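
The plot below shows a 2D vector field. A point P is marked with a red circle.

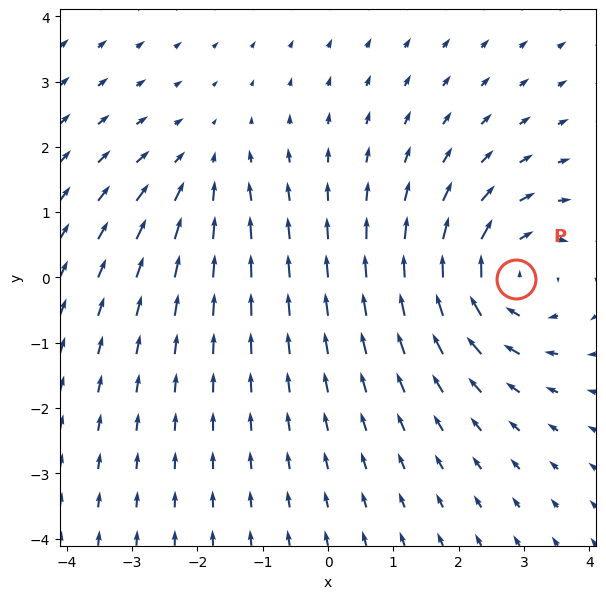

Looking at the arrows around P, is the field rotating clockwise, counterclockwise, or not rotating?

clockwise

Near P at (2.9, -0.0) the arrows circulate clockwise. The curl (z-component) there is about -5; negative curl means clockwise rotation.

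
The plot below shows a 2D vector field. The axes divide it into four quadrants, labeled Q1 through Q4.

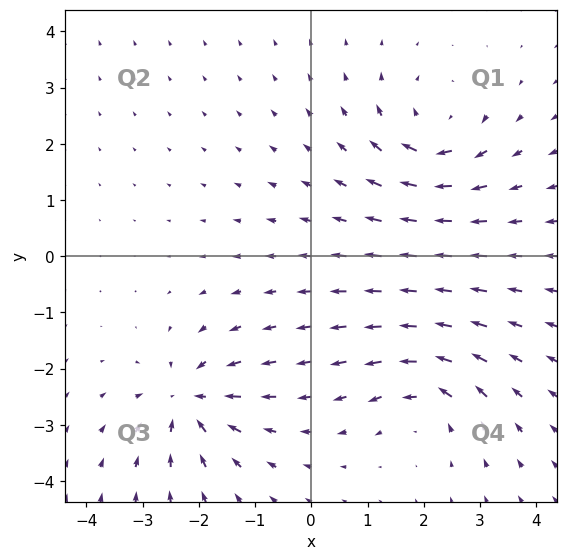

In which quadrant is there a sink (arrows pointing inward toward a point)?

The sink sits at approximately (-2.2, -2.6), which lies in quadrant Q3. The divergence there is about -7, negative as expected for a sink.

Q3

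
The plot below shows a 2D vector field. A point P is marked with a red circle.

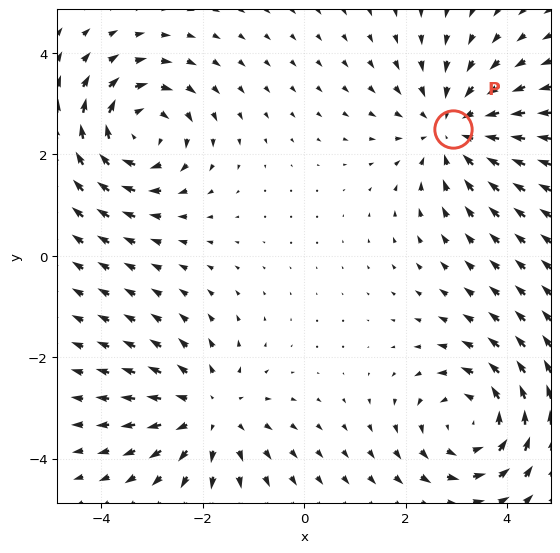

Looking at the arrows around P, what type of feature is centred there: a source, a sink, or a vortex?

sink

At P (2.9, 2.5) the arrows converge inward. Divergence about -4, curl ≈0 — negative divergence with near-zero curl is a sink.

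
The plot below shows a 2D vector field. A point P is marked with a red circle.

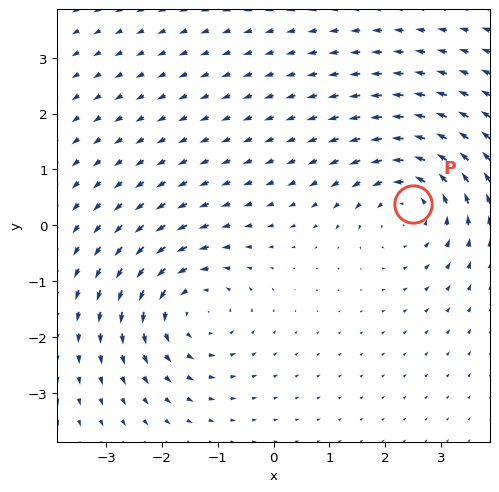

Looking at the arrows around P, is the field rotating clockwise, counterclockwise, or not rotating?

Near P at (2.5, 0.4) the arrows circulate counterclockwise. The curl (z-component) there is about +4; positive curl means counterclockwise rotation.

counterclockwise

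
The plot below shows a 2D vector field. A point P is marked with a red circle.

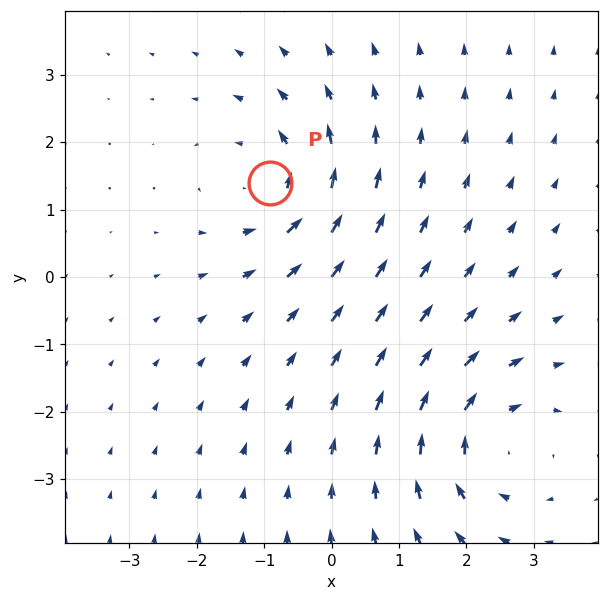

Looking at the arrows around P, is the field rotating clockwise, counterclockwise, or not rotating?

Near P at (-0.9, 1.4) the arrows circulate counterclockwise. The curl (z-component) there is about +5; positive curl means counterclockwise rotation.

counterclockwise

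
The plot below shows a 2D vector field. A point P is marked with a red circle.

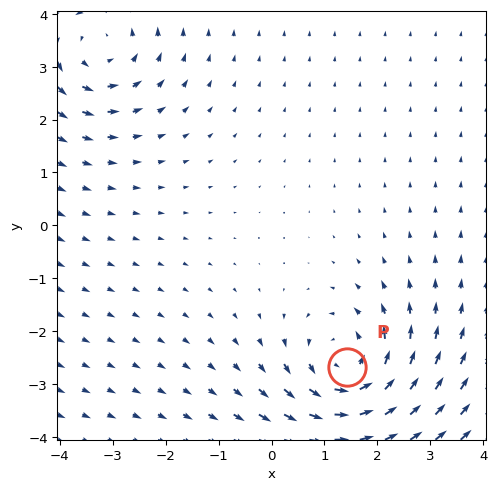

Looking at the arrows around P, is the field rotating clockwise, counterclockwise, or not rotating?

counterclockwise

Near P at (1.4, -2.7) the arrows circulate counterclockwise. The curl (z-component) there is about +5; positive curl means counterclockwise rotation.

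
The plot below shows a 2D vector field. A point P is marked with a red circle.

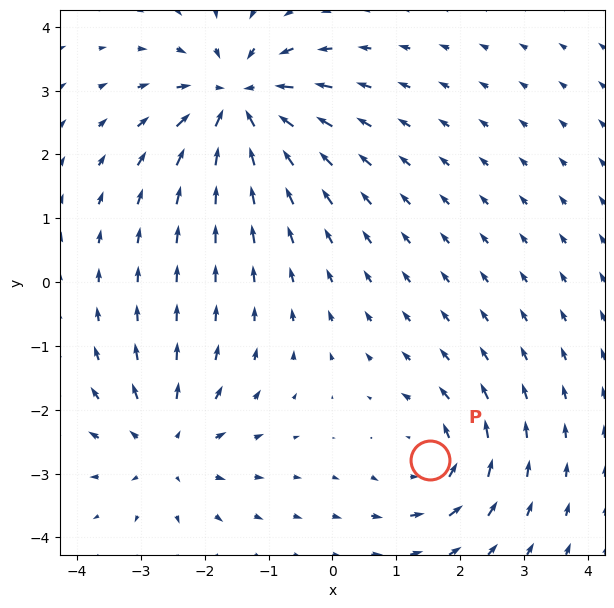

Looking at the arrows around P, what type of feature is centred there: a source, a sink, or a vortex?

vortex

At P (1.5, -2.8) the arrows circulate counterclockwise. Divergence ≈0, curl about +4 — near-zero divergence with nonzero curl is a vortex.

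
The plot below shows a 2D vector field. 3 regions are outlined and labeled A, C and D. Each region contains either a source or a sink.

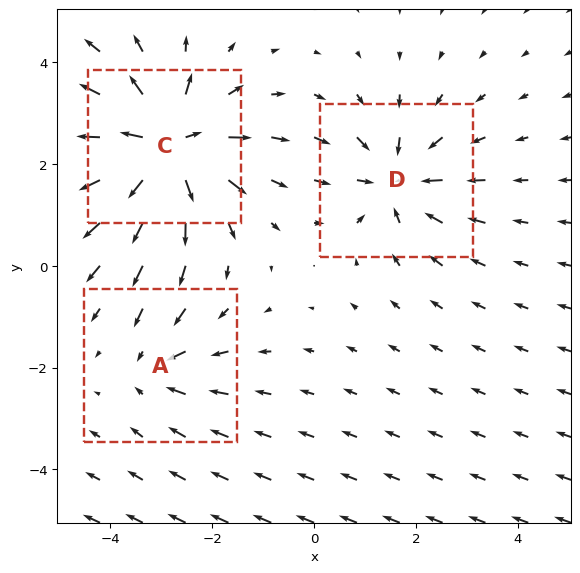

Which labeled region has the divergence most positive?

C

Divergence at each region's feature centre — A: about -2, C: about +6, D: about -4. Region C is most positive.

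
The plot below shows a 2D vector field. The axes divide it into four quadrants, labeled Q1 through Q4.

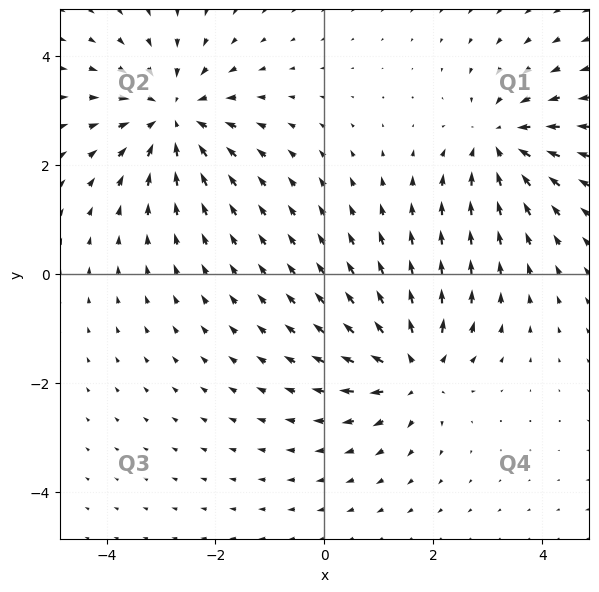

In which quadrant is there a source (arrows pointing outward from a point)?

The source sits at approximately (1.6, -1.8), which lies in quadrant Q4. The divergence there is about +4, positive as expected for a source.

Q4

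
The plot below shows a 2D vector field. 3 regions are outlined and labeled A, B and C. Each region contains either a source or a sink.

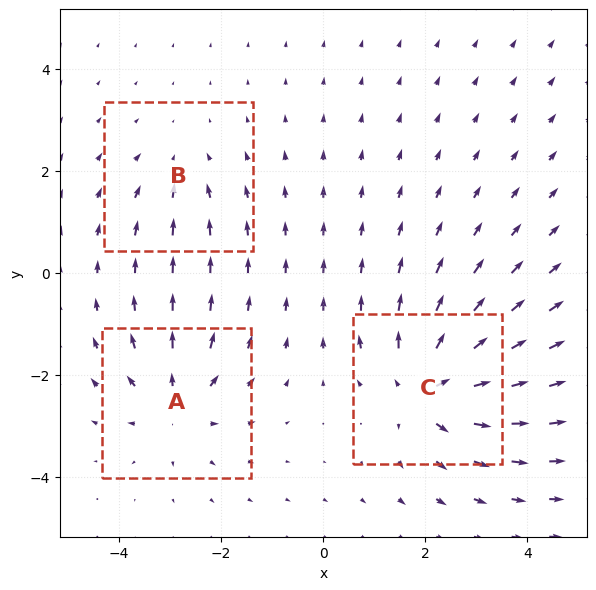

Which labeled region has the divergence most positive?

Divergence at each region's feature centre — A: about +4, B: about -2, C: about +5. Region C is most positive.

C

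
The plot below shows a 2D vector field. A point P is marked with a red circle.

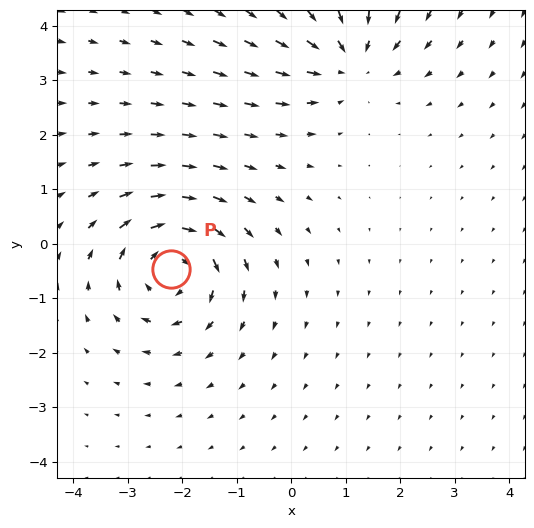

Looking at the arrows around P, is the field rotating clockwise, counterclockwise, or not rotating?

Near P at (-2.2, -0.5) the arrows circulate clockwise. The curl (z-component) there is about -5; negative curl means clockwise rotation.

clockwise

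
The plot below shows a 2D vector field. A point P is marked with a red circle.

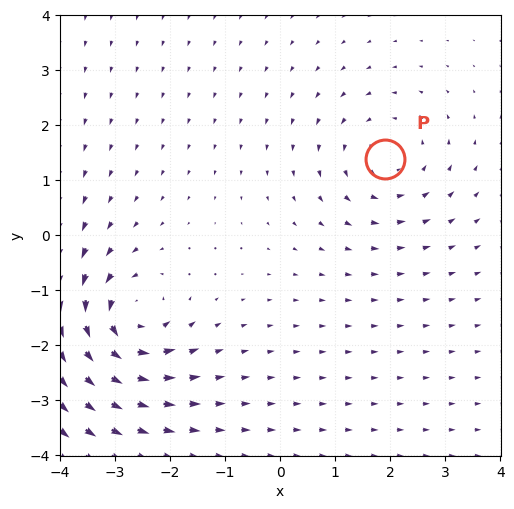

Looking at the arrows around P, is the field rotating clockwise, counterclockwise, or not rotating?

Near P at (1.9, 1.4) the arrows circulate counterclockwise. The curl (z-component) there is about +3; positive curl means counterclockwise rotation.

counterclockwise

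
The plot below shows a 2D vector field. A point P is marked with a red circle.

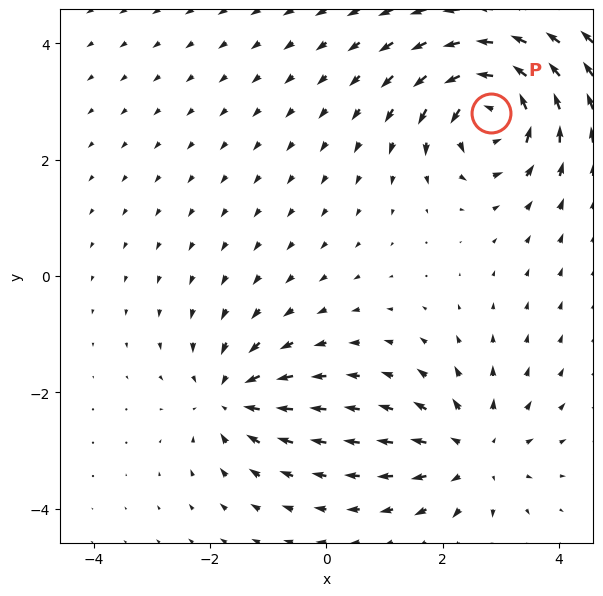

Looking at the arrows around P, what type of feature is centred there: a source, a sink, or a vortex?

vortex

At P (2.8, 2.8) the arrows circulate counterclockwise. Divergence ≈0, curl about +6 — near-zero divergence with nonzero curl is a vortex.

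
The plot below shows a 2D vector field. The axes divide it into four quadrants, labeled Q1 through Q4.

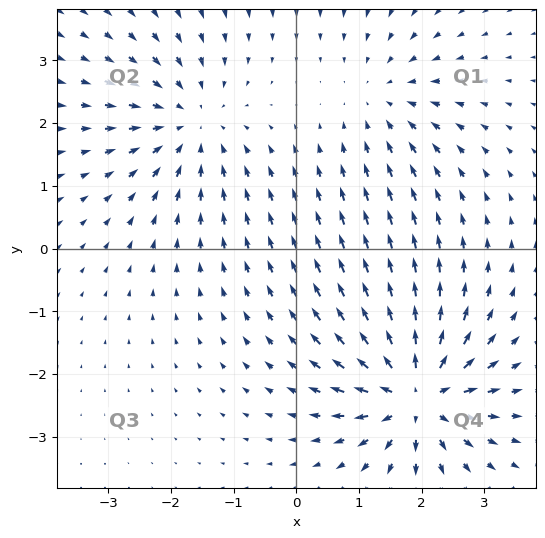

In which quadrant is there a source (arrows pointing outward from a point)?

Q4

The source sits at approximately (1.9, -2.3), which lies in quadrant Q4. The divergence there is about +7, positive as expected for a source.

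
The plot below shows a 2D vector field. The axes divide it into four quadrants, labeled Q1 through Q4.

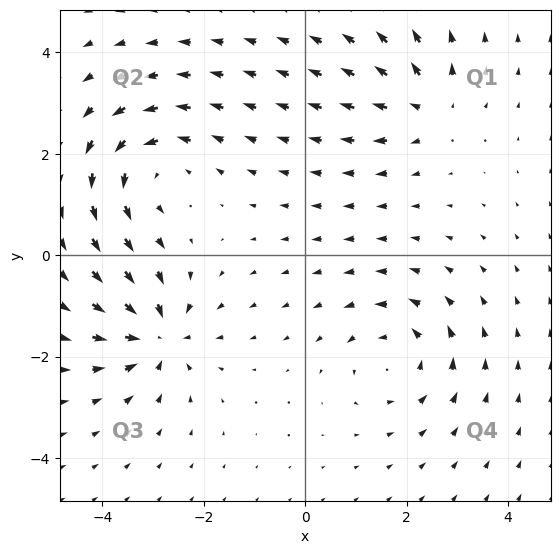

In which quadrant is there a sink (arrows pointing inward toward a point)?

Q3

The sink sits at approximately (-2.9, -1.6), which lies in quadrant Q3. The divergence there is about -4, negative as expected for a sink.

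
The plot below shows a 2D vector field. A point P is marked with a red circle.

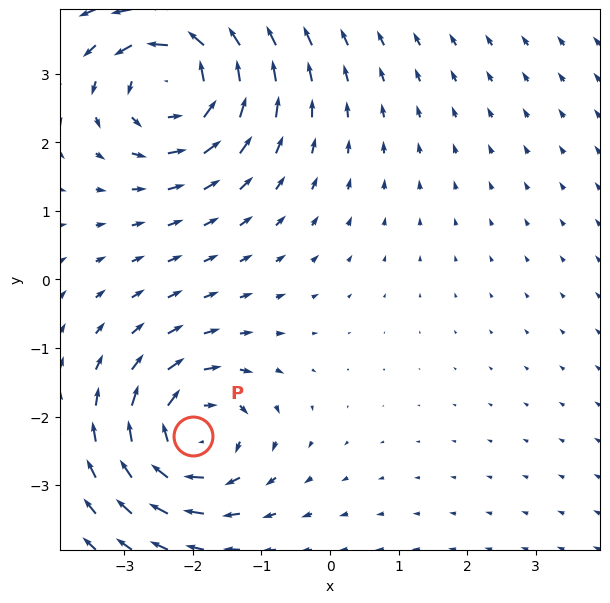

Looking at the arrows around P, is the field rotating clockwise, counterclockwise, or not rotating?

clockwise

Near P at (-2.0, -2.3) the arrows circulate clockwise. The curl (z-component) there is about -5; negative curl means clockwise rotation.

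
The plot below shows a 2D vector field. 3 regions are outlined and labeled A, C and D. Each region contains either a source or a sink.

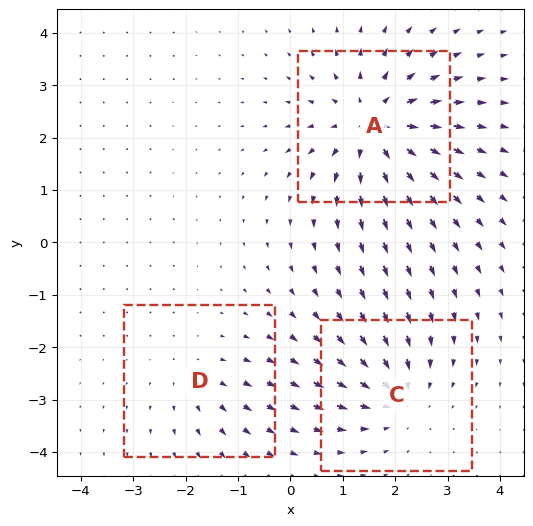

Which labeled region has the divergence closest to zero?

D

Divergence at each region's feature centre — A: about +5, C: about -3, D: about +2. Region D is closest to zero.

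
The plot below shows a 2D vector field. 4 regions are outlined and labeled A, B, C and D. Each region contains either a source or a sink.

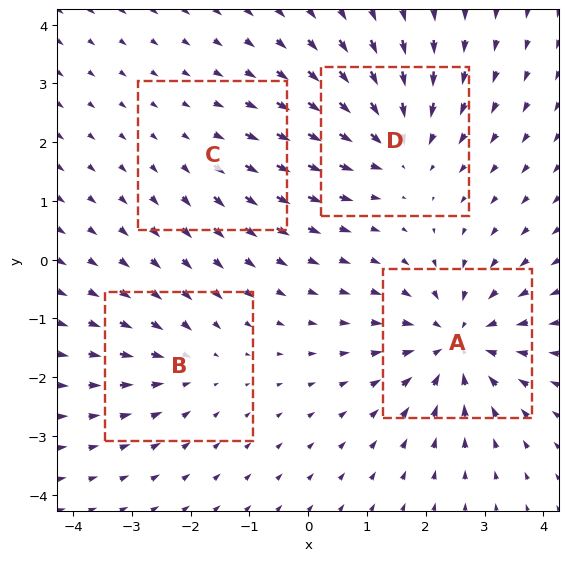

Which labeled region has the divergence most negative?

A

Divergence at each region's feature centre — A: about -6, B: about -3, C: about +2, D: about -5. Region A is most negative.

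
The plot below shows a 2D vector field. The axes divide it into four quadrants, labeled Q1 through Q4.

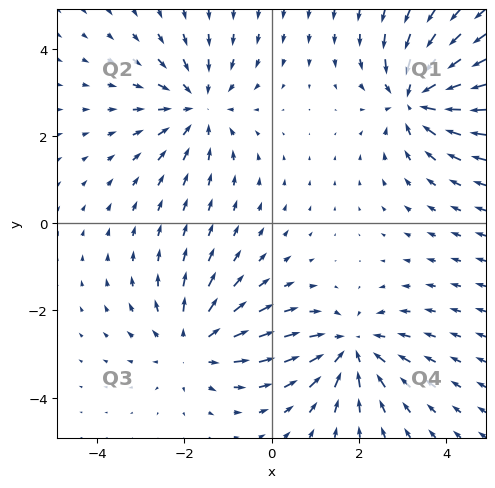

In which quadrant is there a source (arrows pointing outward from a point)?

Q3

The source sits at approximately (-1.8, -2.8), which lies in quadrant Q3. The divergence there is about +3, positive as expected for a source.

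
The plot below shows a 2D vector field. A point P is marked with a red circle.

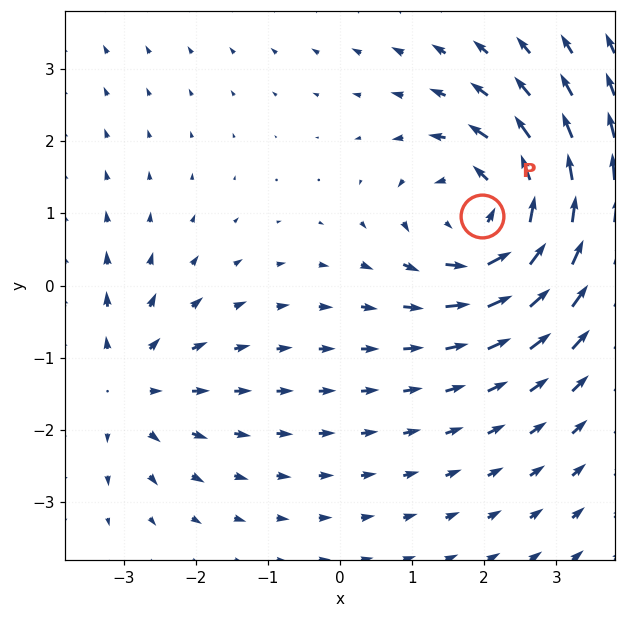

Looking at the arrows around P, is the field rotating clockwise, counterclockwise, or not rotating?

Near P at (2.0, 1.0) the arrows circulate counterclockwise. The curl (z-component) there is about +5; positive curl means counterclockwise rotation.

counterclockwise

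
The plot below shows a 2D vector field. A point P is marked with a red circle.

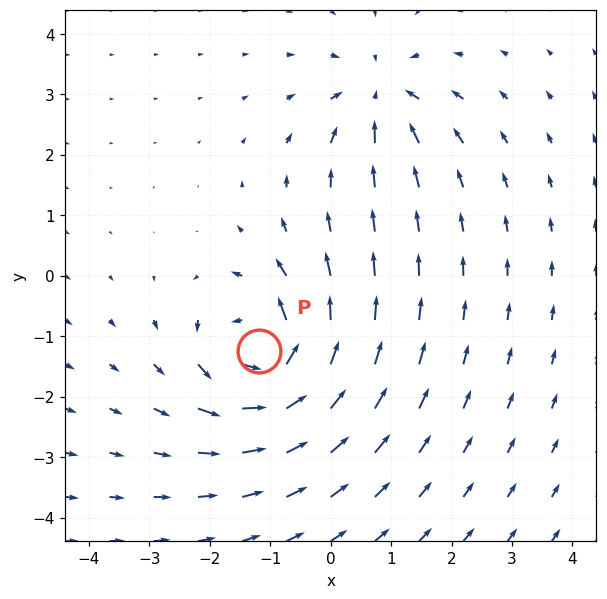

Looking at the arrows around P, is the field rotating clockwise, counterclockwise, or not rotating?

counterclockwise

Near P at (-1.2, -1.2) the arrows circulate counterclockwise. The curl (z-component) there is about +7; positive curl means counterclockwise rotation.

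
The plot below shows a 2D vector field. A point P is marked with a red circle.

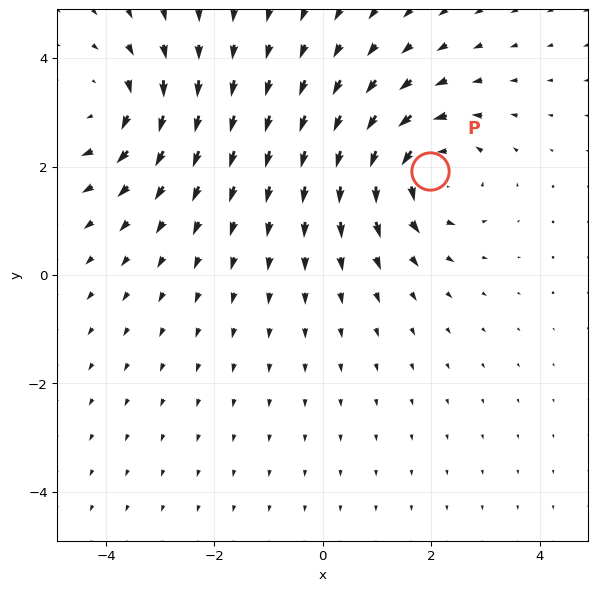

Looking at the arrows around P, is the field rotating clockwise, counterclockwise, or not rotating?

Near P at (2.0, 1.9) the arrows circulate counterclockwise. The curl (z-component) there is about +5; positive curl means counterclockwise rotation.

counterclockwise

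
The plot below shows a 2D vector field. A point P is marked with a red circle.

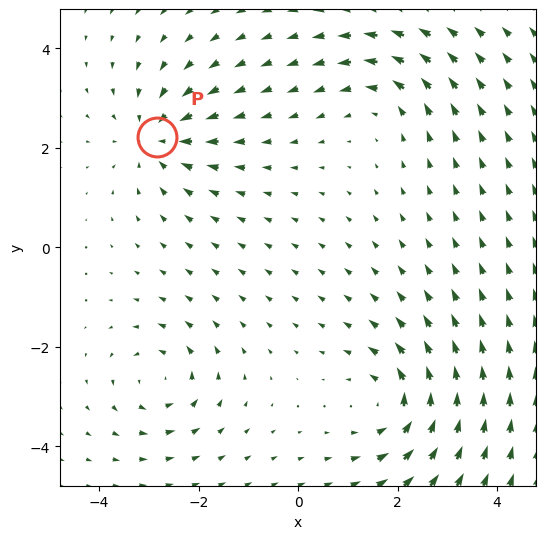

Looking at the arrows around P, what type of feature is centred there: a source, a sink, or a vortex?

sink

At P (-2.8, 2.2) the arrows converge inward. Divergence about -5, curl ≈0 — negative divergence with near-zero curl is a sink.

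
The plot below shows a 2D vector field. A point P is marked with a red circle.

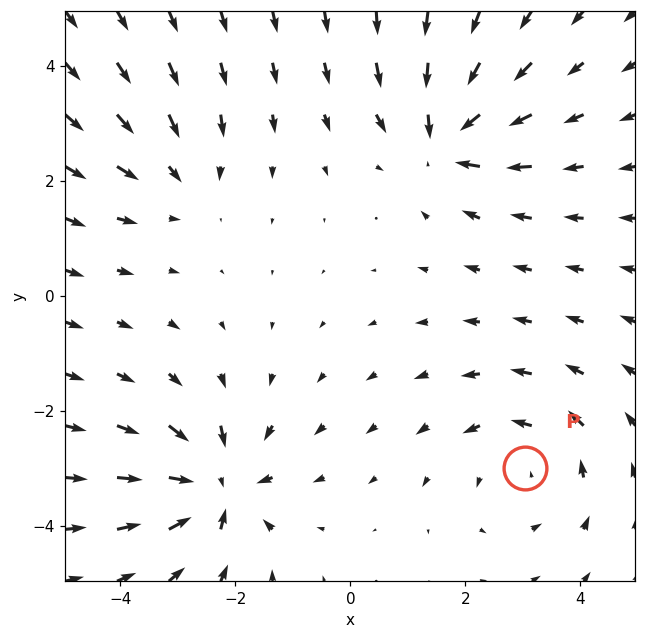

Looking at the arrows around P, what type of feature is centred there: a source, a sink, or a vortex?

vortex

At P (3.0, -3.0) the arrows circulate counterclockwise. Divergence ≈0, curl about +4 — near-zero divergence with nonzero curl is a vortex.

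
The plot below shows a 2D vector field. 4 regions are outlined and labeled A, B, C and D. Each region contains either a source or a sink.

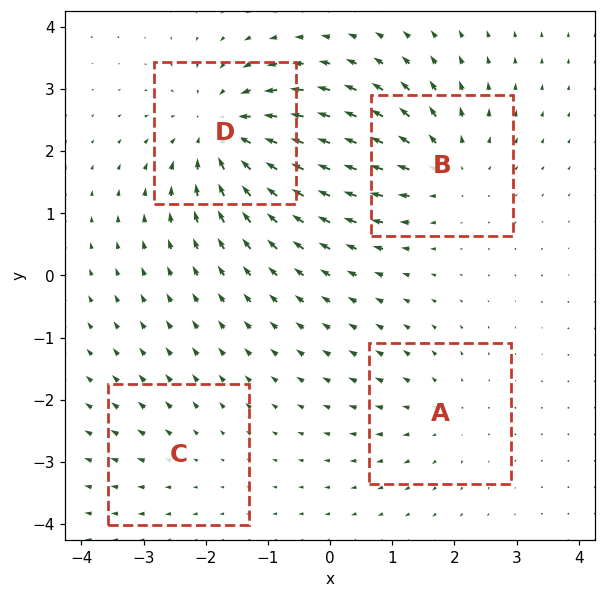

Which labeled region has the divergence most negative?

Divergence at each region's feature centre — A: about +3, B: about +5, C: about +2, D: about -7. Region D is most negative.

D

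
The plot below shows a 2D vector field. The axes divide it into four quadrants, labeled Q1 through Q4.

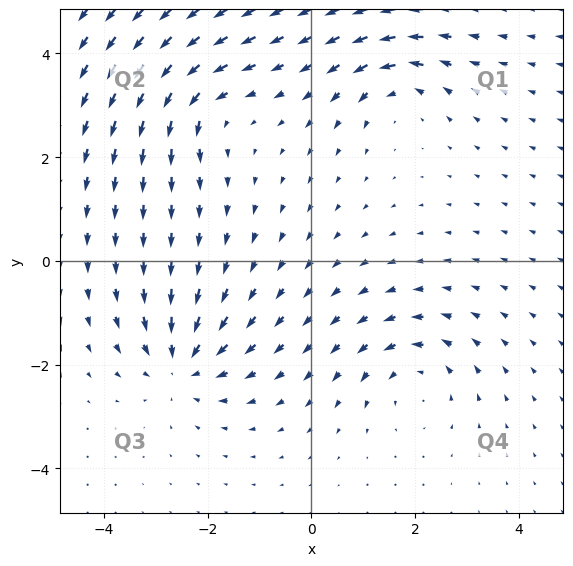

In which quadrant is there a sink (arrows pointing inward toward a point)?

The sink sits at approximately (-2.5, -2.0), which lies in quadrant Q3. The divergence there is about -4, negative as expected for a sink.

Q3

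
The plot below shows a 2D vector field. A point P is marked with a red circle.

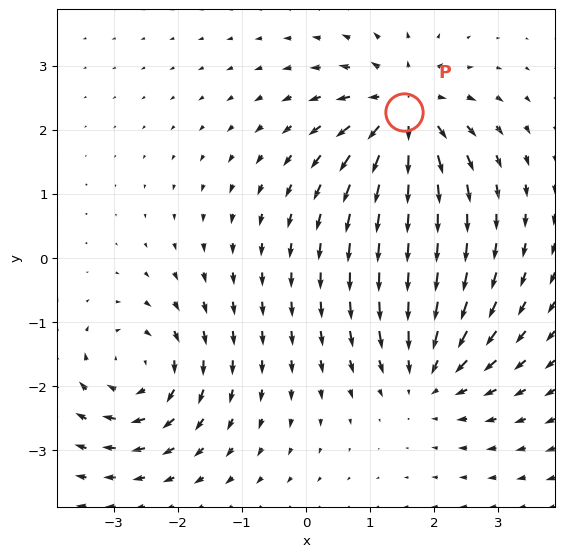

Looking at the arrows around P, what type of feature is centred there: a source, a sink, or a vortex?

source

At P (1.5, 2.3) the arrows spread outward. Divergence about +4, curl ≈0 — positive divergence with near-zero curl is a source.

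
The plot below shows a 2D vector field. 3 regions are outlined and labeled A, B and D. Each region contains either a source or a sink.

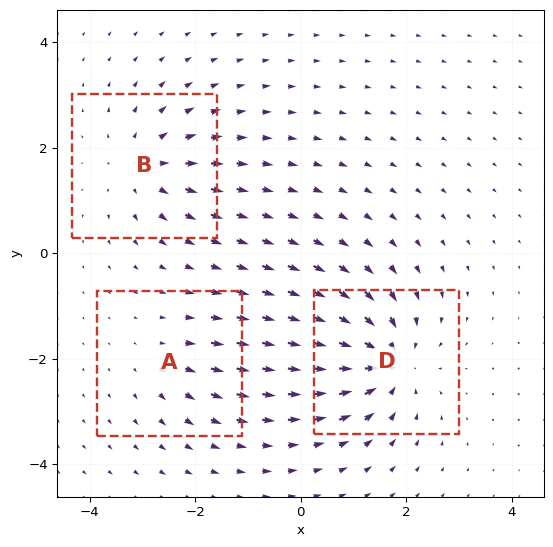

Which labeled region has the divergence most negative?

Divergence at each region's feature centre — A: about +2, B: about +4, D: about -5. Region D is most negative.

D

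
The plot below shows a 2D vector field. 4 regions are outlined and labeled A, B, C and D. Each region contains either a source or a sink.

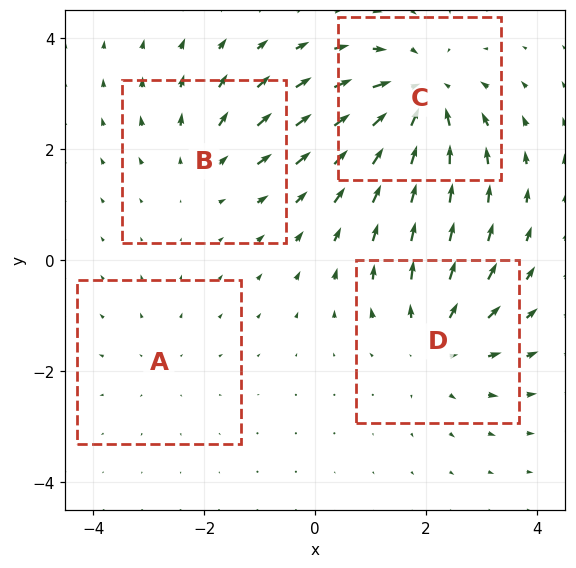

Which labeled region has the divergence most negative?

C

Divergence at each region's feature centre — A: about +2, B: about +3, C: about -6, D: about +4. Region C is most negative.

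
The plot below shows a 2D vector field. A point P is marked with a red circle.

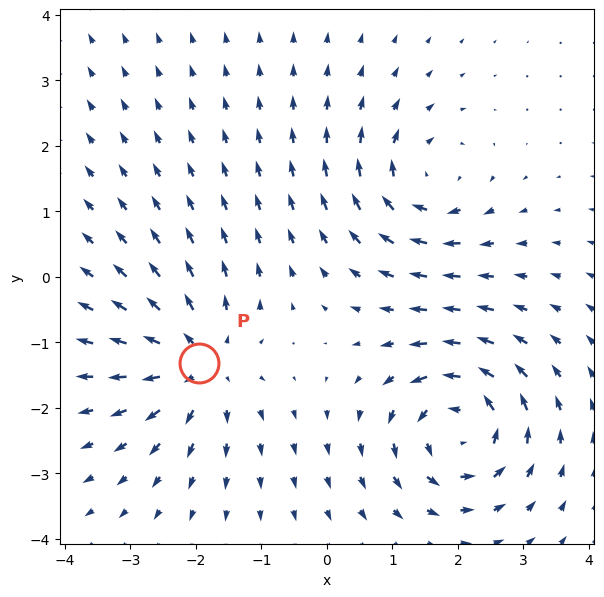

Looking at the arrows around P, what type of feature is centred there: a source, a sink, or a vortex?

source

At P (-1.9, -1.3) the arrows spread outward. Divergence about +5, curl ≈0 — positive divergence with near-zero curl is a source.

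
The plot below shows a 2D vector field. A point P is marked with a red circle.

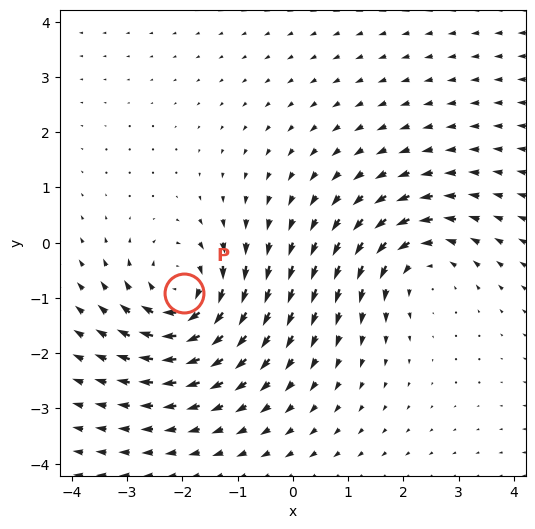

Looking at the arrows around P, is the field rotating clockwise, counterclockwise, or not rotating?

Near P at (-2.0, -0.9) the arrows circulate clockwise. The curl (z-component) there is about -5; negative curl means clockwise rotation.

clockwise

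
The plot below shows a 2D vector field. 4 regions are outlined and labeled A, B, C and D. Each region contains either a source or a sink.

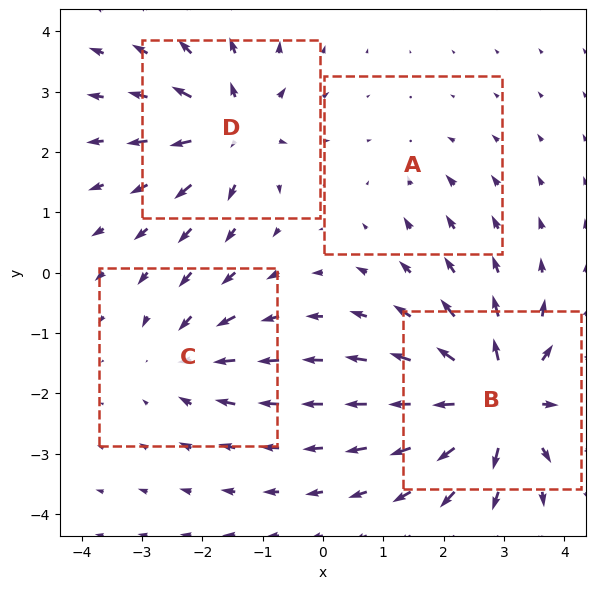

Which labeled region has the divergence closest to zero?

A

Divergence at each region's feature centre — A: about -2, B: about +9, C: about -4, D: about +7. Region A is closest to zero.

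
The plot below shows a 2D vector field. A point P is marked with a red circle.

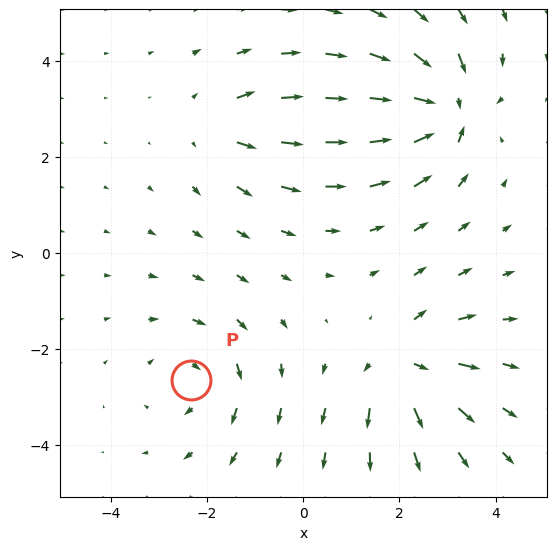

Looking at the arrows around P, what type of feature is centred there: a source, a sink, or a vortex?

At P (-2.3, -2.6) the arrows circulate clockwise. Divergence ≈0, curl about -3 — near-zero divergence with nonzero curl is a vortex.

vortex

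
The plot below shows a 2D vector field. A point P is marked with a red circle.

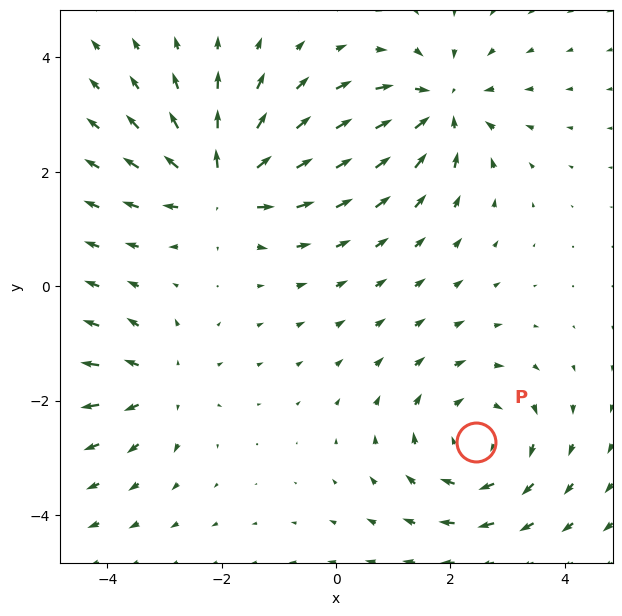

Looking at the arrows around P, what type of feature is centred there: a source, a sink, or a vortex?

vortex

At P (2.4, -2.7) the arrows circulate clockwise. Divergence ≈0, curl about -4 — near-zero divergence with nonzero curl is a vortex.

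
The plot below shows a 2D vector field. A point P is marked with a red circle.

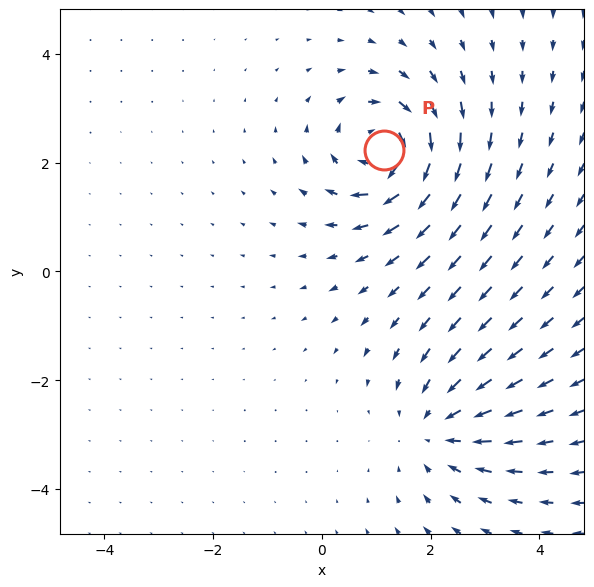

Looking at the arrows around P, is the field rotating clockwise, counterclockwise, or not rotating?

Near P at (1.1, 2.2) the arrows circulate clockwise. The curl (z-component) there is about -4; negative curl means clockwise rotation.

clockwise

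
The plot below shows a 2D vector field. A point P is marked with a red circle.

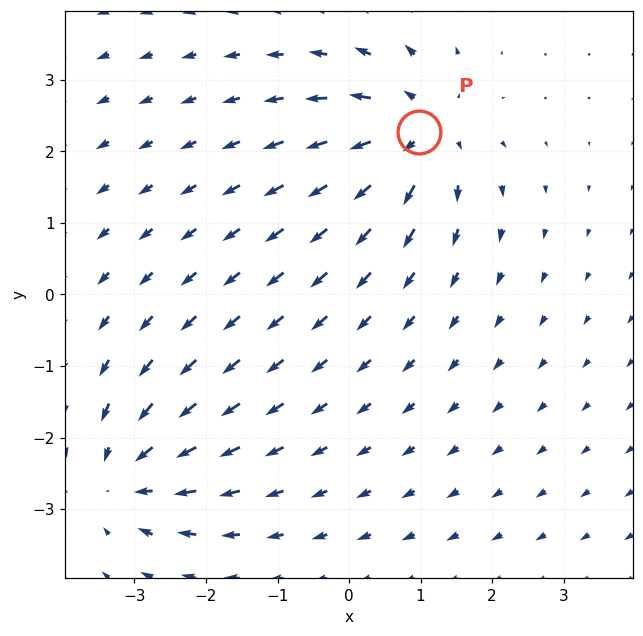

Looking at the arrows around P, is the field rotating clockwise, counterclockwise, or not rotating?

Near P at (1.0, 2.3) the arrows show no circulation. The curl there is ≈0.

not rotating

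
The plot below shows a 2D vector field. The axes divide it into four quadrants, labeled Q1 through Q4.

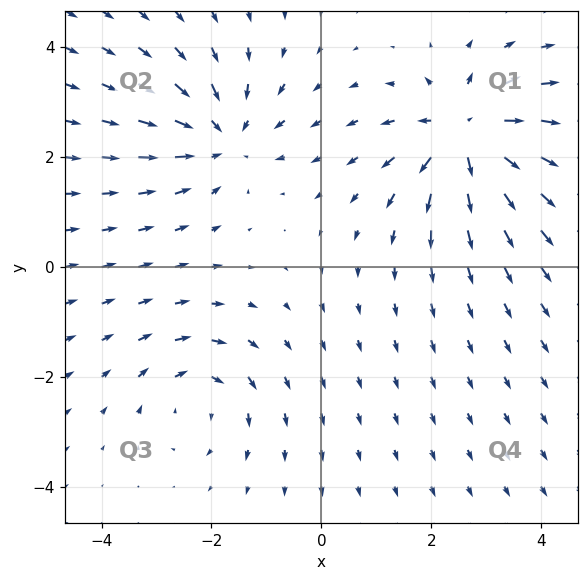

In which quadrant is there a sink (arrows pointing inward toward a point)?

Q2

The sink sits at approximately (-1.8, 2.4), which lies in quadrant Q2. The divergence there is about -4, negative as expected for a sink.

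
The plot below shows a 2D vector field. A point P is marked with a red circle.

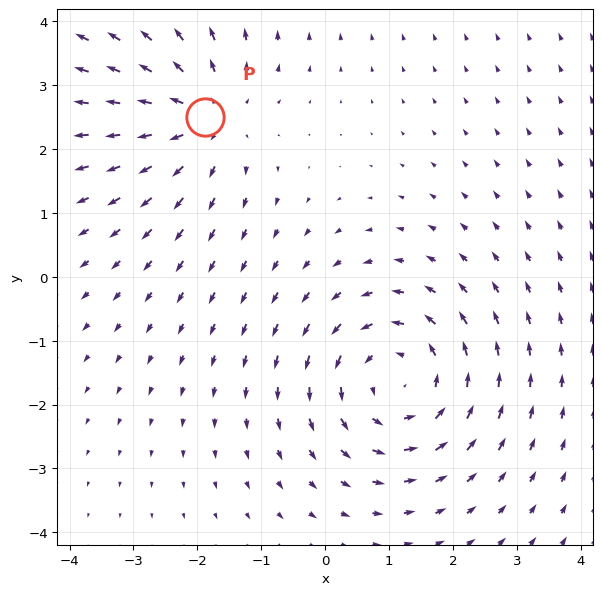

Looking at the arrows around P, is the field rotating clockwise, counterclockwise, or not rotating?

not rotating

Near P at (-1.9, 2.5) the arrows show no circulation. The curl there is ≈0.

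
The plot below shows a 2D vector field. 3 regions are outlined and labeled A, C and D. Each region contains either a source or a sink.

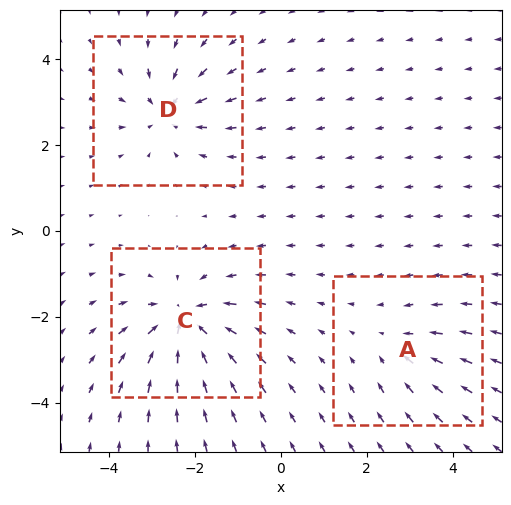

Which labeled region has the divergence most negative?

C

Divergence at each region's feature centre — A: about -2, C: about -5, D: about -4. Region C is most negative.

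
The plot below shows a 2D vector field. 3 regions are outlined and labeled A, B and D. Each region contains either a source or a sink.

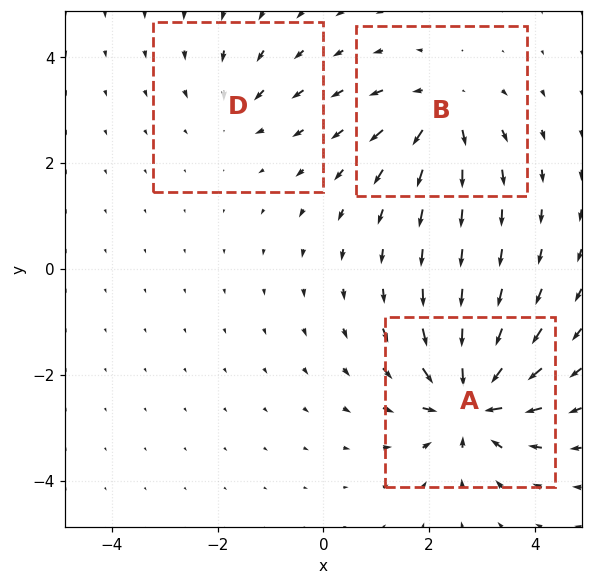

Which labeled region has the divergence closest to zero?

D

Divergence at each region's feature centre — A: about -6, B: about +4, D: about -2. Region D is closest to zero.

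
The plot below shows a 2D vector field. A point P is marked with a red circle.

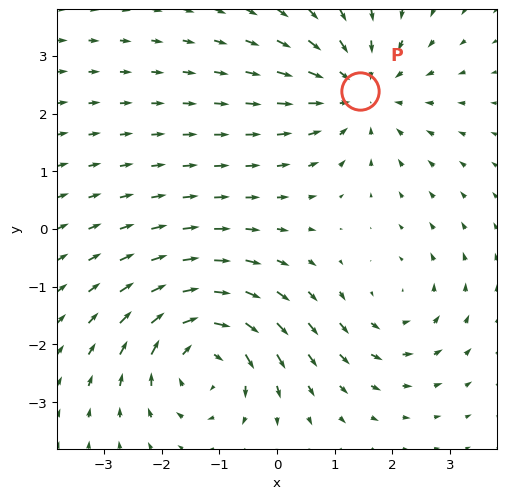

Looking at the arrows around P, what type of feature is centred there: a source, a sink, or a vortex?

At P (1.4, 2.4) the arrows converge inward. Divergence about -4, curl ≈0 — negative divergence with near-zero curl is a sink.

sink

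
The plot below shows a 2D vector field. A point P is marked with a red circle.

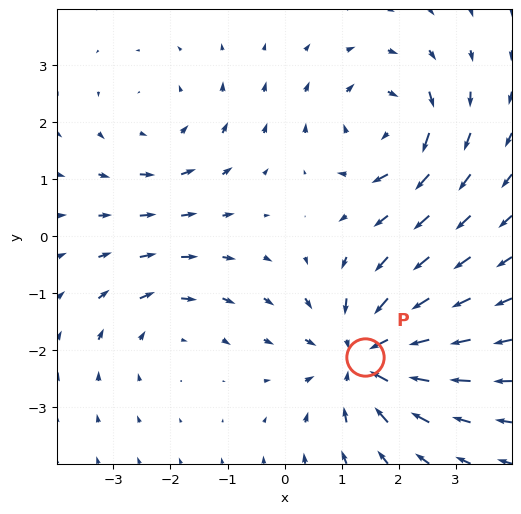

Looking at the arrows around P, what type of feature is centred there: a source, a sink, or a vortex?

At P (1.4, -2.1) the arrows converge inward. Divergence about -5, curl ≈0 — negative divergence with near-zero curl is a sink.

sink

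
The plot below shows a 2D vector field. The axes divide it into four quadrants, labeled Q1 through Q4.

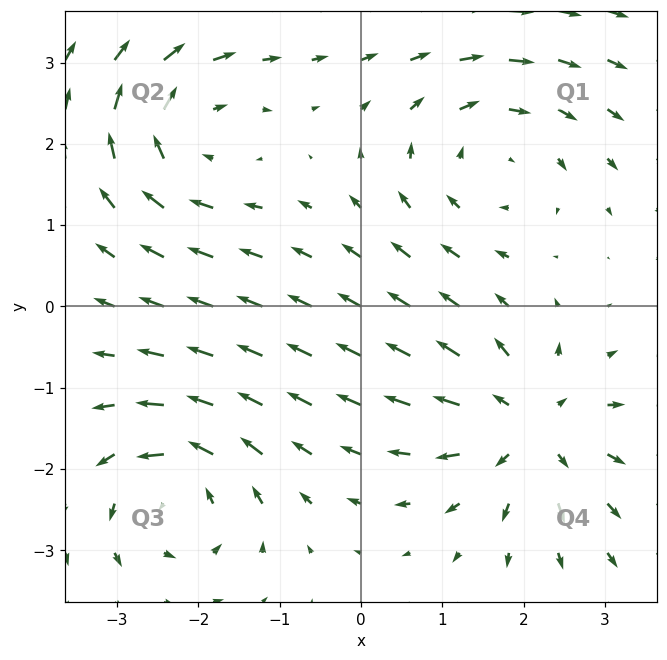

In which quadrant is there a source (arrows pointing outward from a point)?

Q4

The source sits at approximately (2.1, -1.5), which lies in quadrant Q4. The divergence there is about +4, positive as expected for a source.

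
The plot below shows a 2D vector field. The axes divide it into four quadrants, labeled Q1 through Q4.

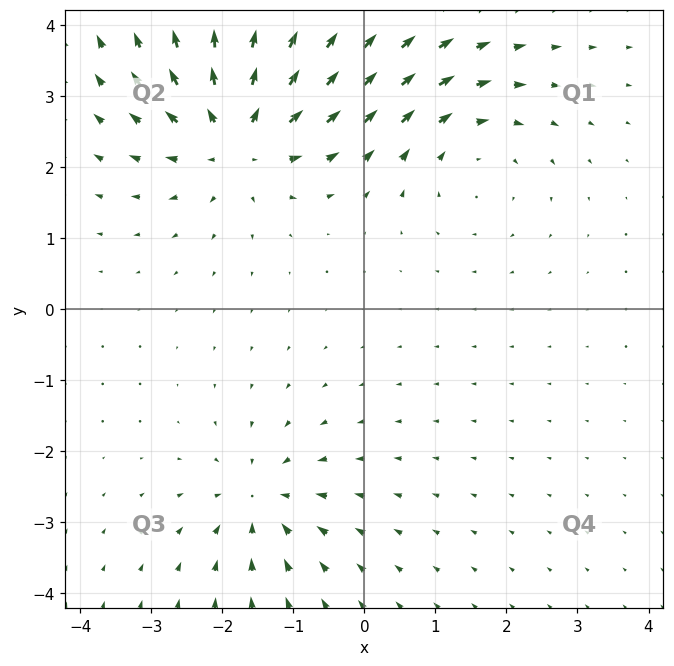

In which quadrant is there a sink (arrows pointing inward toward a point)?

Q3

The sink sits at approximately (-1.5, -2.7), which lies in quadrant Q3. The divergence there is about -4, negative as expected for a sink.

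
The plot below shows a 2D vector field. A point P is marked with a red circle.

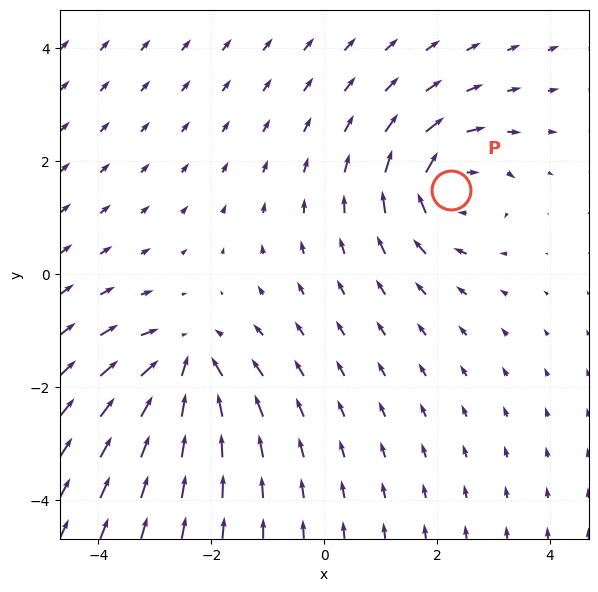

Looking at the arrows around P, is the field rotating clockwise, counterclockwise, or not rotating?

Near P at (2.2, 1.5) the arrows circulate clockwise. The curl (z-component) there is about -4; negative curl means clockwise rotation.

clockwise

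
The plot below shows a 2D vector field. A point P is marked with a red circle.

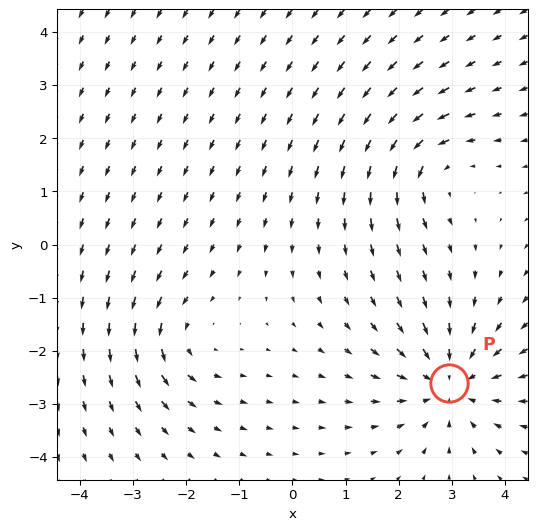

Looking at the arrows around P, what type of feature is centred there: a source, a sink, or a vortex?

At P (3.0, -2.6) the arrows converge inward. Divergence about -4, curl ≈0 — negative divergence with near-zero curl is a sink.

sink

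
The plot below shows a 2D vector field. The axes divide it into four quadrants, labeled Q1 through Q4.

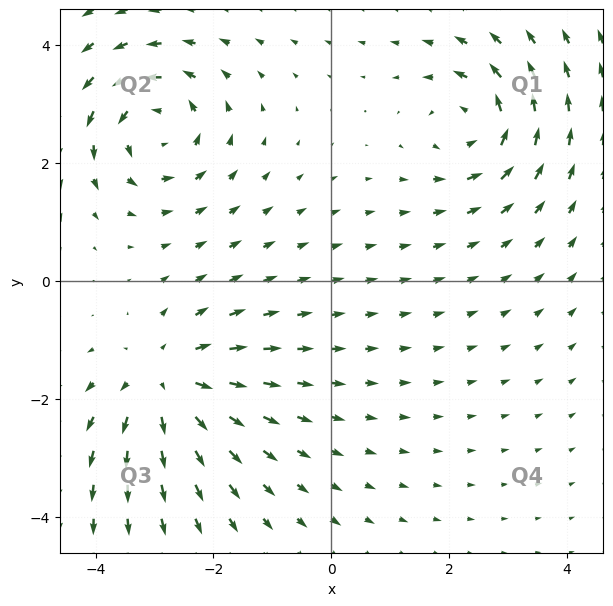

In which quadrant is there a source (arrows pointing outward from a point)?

The source sits at approximately (-2.8, -1.7), which lies in quadrant Q3. The divergence there is about +5, positive as expected for a source.

Q3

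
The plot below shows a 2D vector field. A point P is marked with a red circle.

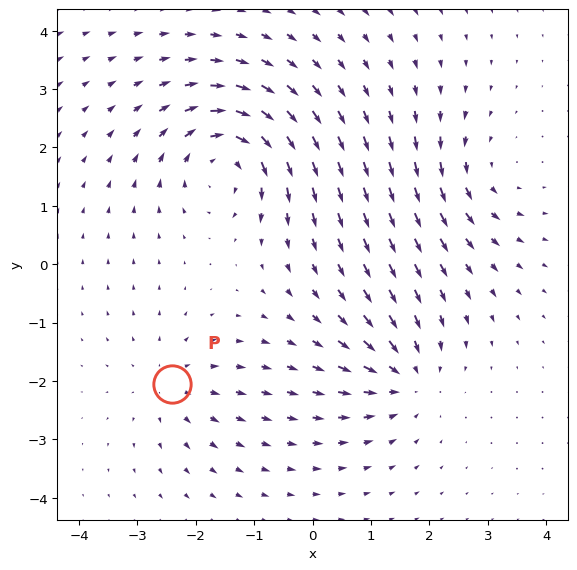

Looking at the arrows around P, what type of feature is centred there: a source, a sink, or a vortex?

At P (-2.4, -2.1) the arrows spread outward. Divergence about +3, curl ≈0 — positive divergence with near-zero curl is a source.

source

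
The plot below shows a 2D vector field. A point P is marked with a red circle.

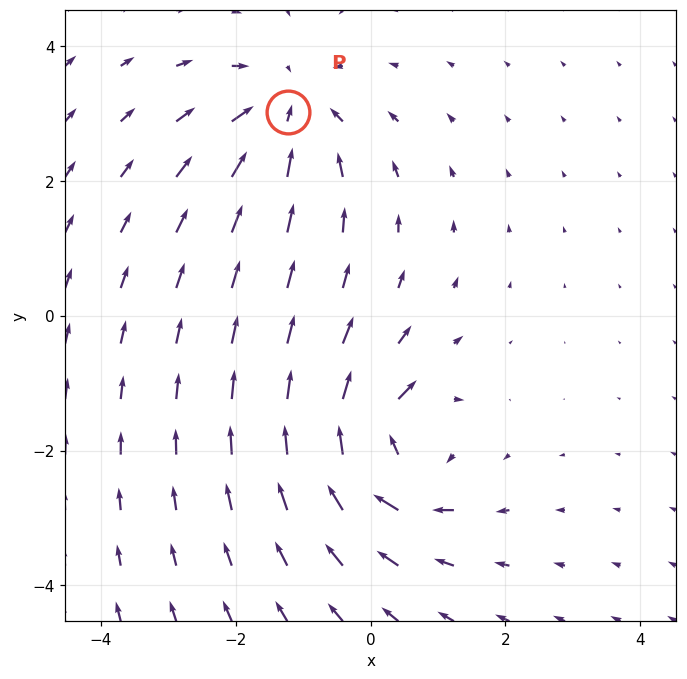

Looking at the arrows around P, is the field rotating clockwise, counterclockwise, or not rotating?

not rotating

Near P at (-1.2, 3.0) the arrows show no circulation. The curl there is ≈0.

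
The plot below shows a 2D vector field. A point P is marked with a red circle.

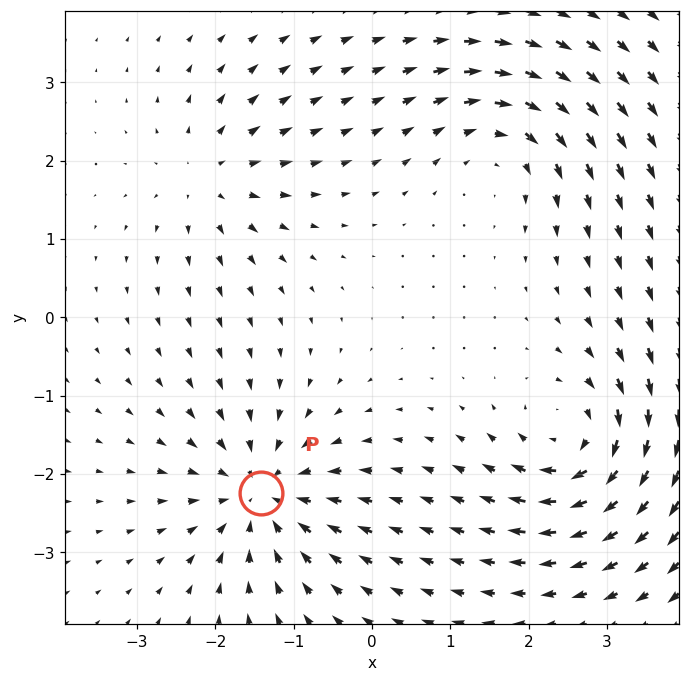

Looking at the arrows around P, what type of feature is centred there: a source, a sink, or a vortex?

At P (-1.4, -2.2) the arrows converge inward. Divergence about -5, curl ≈0 — negative divergence with near-zero curl is a sink.

sink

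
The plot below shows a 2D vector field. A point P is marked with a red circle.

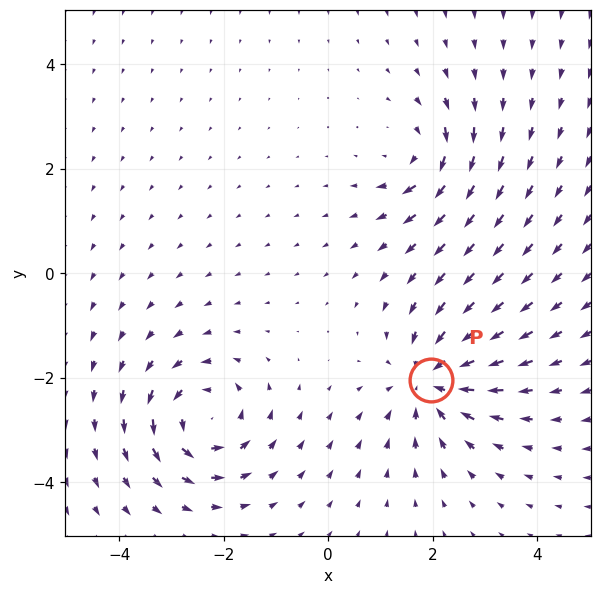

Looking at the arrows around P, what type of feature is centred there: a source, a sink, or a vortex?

sink

At P (2.0, -2.0) the arrows converge inward. Divergence about -5, curl ≈0 — negative divergence with near-zero curl is a sink.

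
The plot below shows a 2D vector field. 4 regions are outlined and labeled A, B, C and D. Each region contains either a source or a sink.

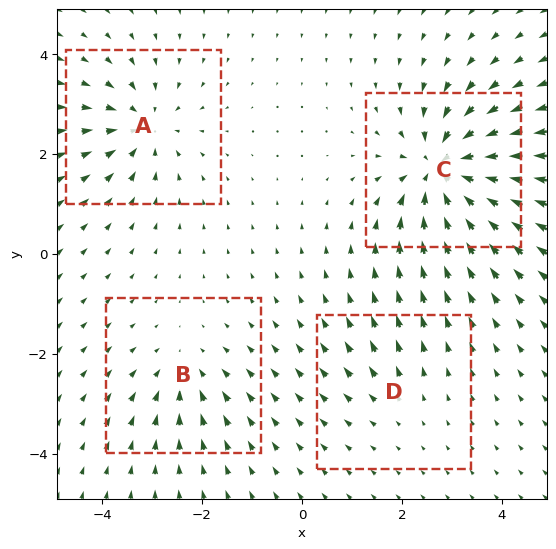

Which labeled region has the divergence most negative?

Divergence at each region's feature centre — A: about -5, B: about -3, C: about -8, D: about +2. Region C is most negative.

C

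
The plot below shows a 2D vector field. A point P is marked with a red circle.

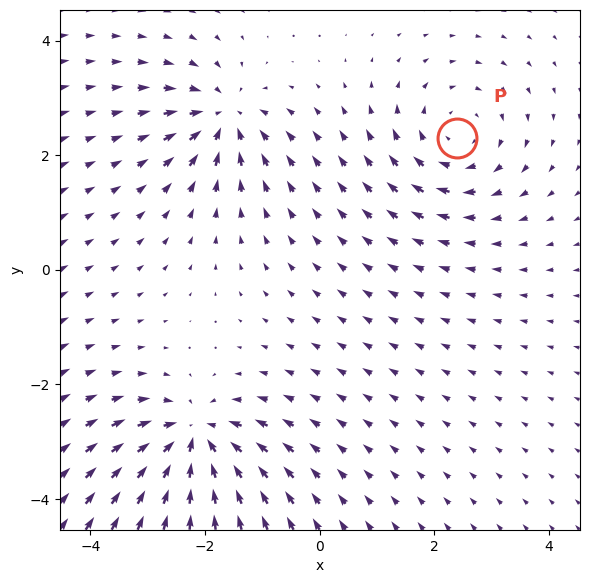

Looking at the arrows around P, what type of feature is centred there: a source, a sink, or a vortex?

vortex

At P (2.4, 2.3) the arrows circulate clockwise. Divergence ≈0, curl about -4 — near-zero divergence with nonzero curl is a vortex.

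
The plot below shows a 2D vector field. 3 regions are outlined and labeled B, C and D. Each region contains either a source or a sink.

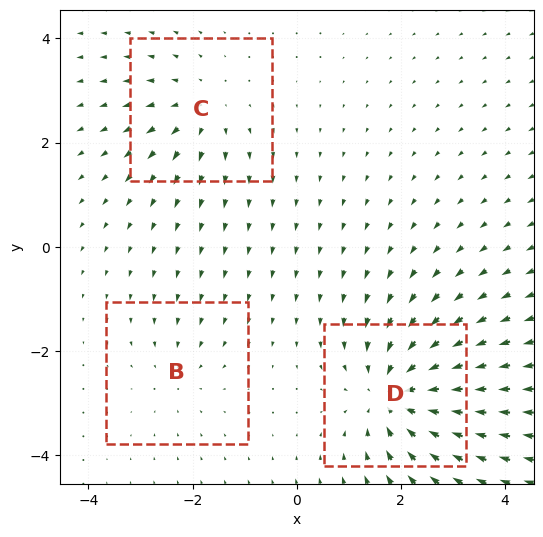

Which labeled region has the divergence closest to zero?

B

Divergence at each region's feature centre — B: about -2, C: about +3, D: about -5. Region B is closest to zero.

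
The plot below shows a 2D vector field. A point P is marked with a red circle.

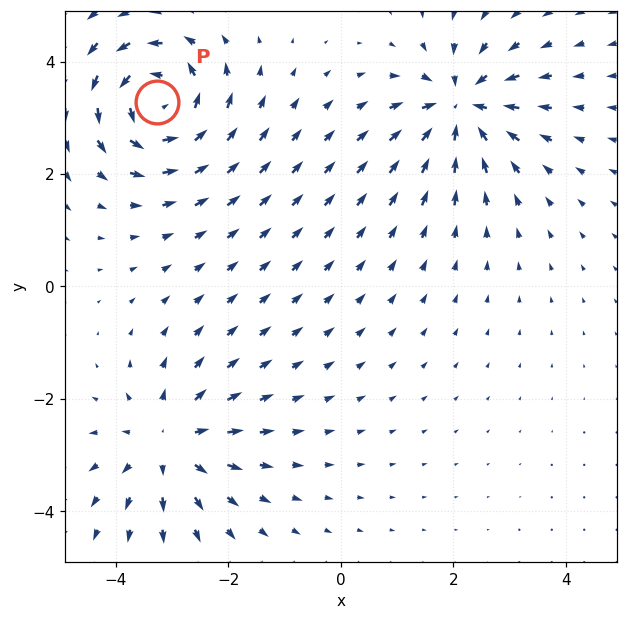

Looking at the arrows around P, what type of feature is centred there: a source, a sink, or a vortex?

vortex

At P (-3.3, 3.3) the arrows circulate counterclockwise. Divergence ≈0, curl about +5 — near-zero divergence with nonzero curl is a vortex.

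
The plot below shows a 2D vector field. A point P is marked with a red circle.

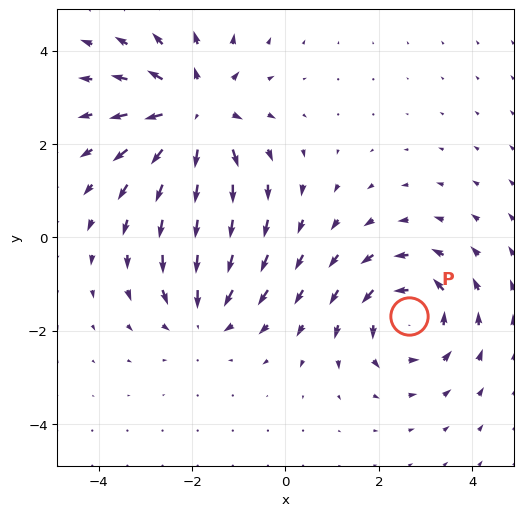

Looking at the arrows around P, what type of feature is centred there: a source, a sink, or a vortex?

vortex

At P (2.6, -1.7) the arrows circulate counterclockwise. Divergence ≈0, curl about +4 — near-zero divergence with nonzero curl is a vortex.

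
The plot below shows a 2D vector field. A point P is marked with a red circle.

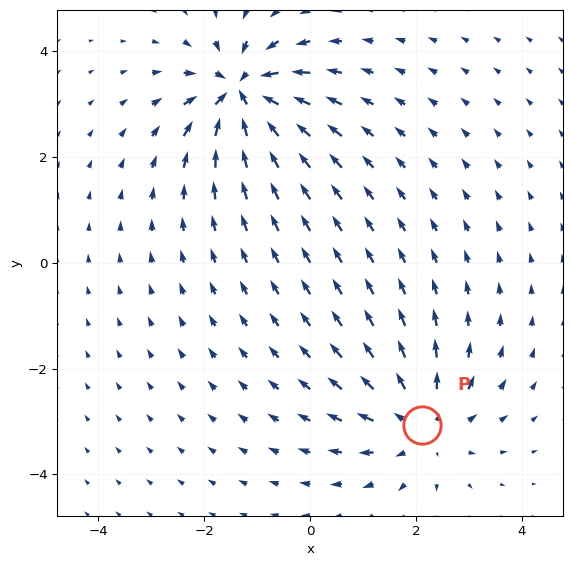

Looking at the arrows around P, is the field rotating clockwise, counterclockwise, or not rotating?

Near P at (2.1, -3.1) the arrows show no circulation. The curl there is ≈0.

not rotating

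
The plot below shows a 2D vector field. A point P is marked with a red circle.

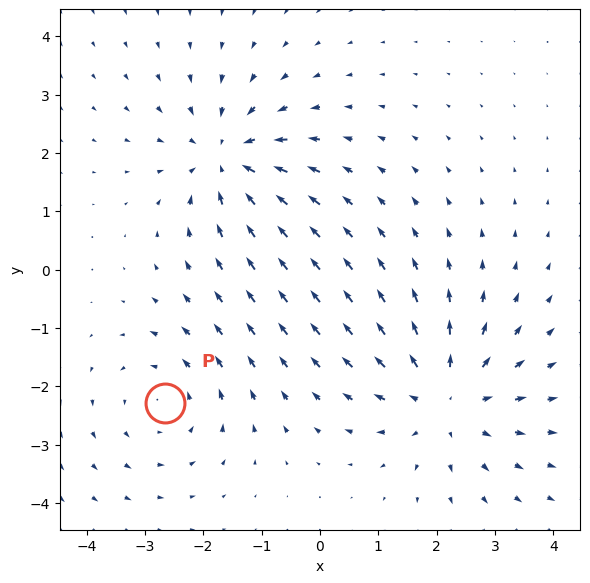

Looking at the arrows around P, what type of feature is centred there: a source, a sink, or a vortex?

vortex

At P (-2.7, -2.3) the arrows circulate counterclockwise. Divergence ≈0, curl about +2 — near-zero divergence with nonzero curl is a vortex.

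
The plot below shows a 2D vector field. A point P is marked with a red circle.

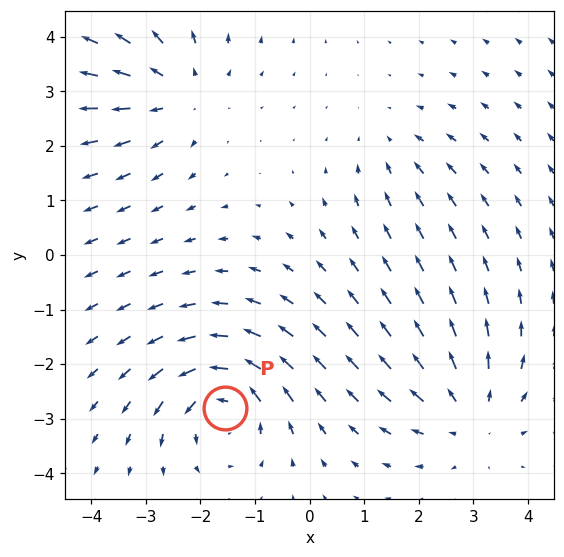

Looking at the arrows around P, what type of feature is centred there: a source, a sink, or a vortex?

At P (-1.6, -2.8) the arrows circulate counterclockwise. Divergence ≈0, curl about +6 — near-zero divergence with nonzero curl is a vortex.

vortex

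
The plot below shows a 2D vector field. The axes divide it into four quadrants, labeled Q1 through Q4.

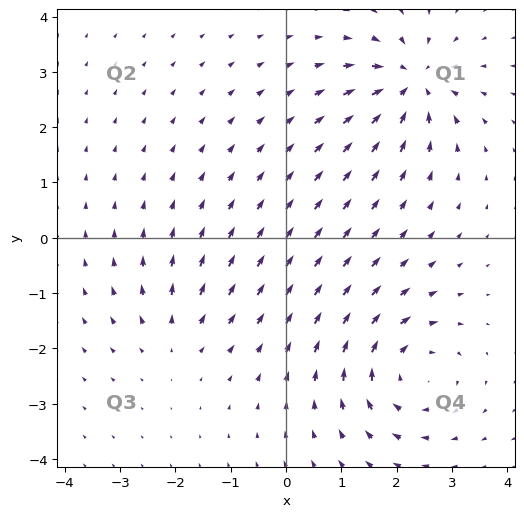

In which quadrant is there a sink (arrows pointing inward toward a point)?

The sink sits at approximately (2.3, 2.8), which lies in quadrant Q1. The divergence there is about -6, negative as expected for a sink.

Q1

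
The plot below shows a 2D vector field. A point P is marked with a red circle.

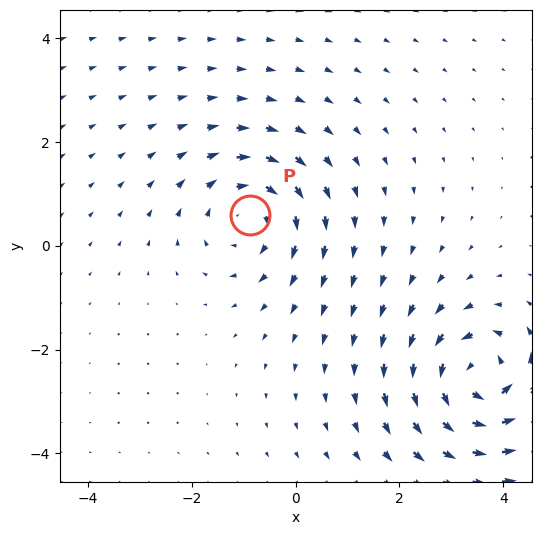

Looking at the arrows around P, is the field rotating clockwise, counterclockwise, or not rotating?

clockwise

Near P at (-0.9, 0.6) the arrows circulate clockwise. The curl (z-component) there is about -4; negative curl means clockwise rotation.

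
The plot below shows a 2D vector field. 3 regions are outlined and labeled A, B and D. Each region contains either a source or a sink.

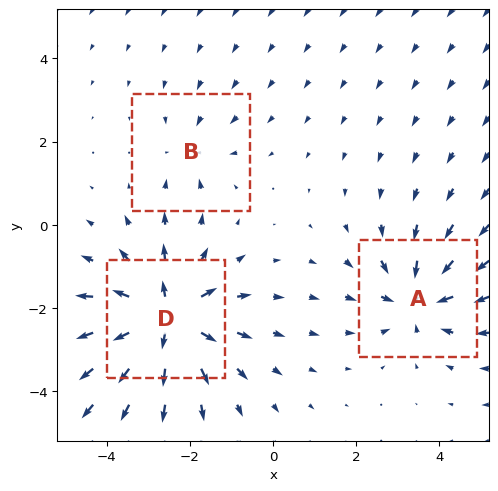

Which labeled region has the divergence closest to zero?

Divergence at each region's feature centre — A: about -4, B: about -2, D: about +6. Region B is closest to zero.

B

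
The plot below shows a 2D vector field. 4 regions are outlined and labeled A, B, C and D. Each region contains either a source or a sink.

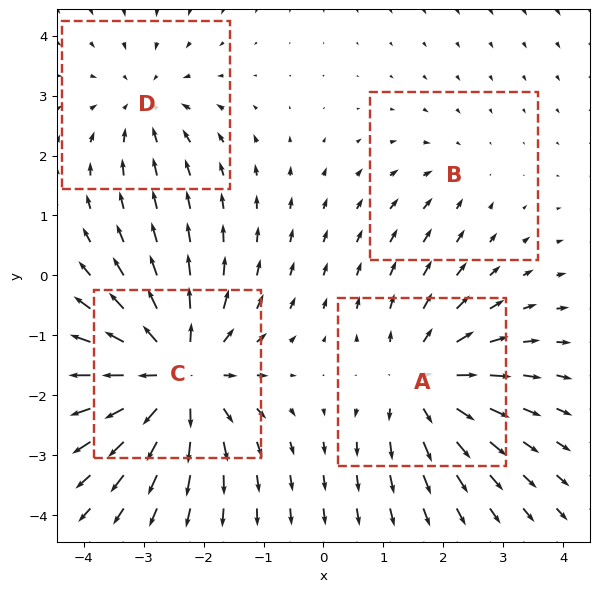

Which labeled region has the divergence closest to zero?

Divergence at each region's feature centre — A: about +5, B: about -2, C: about +7, D: about -4. Region B is closest to zero.

B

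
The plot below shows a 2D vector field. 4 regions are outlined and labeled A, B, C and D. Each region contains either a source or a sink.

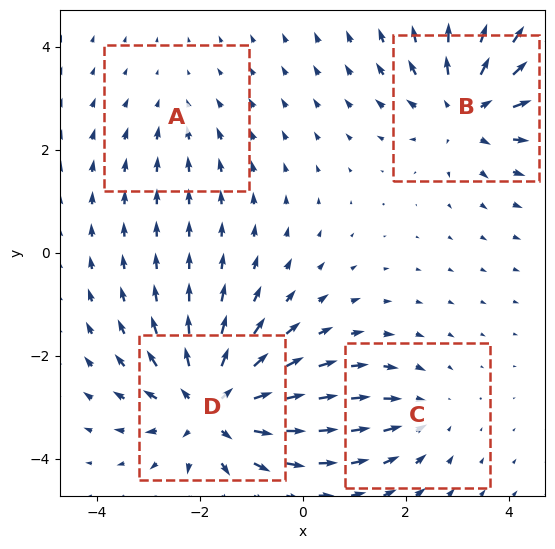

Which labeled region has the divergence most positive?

Divergence at each region's feature centre — A: about -2, B: about +5, C: about -3, D: about +6. Region D is most positive.

D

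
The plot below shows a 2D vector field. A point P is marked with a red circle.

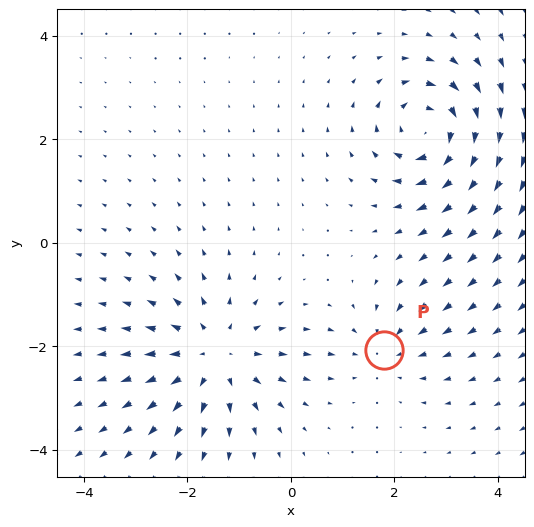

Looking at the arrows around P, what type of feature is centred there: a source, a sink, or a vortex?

sink

At P (1.8, -2.1) the arrows converge inward. Divergence about -3, curl ≈0 — negative divergence with near-zero curl is a sink.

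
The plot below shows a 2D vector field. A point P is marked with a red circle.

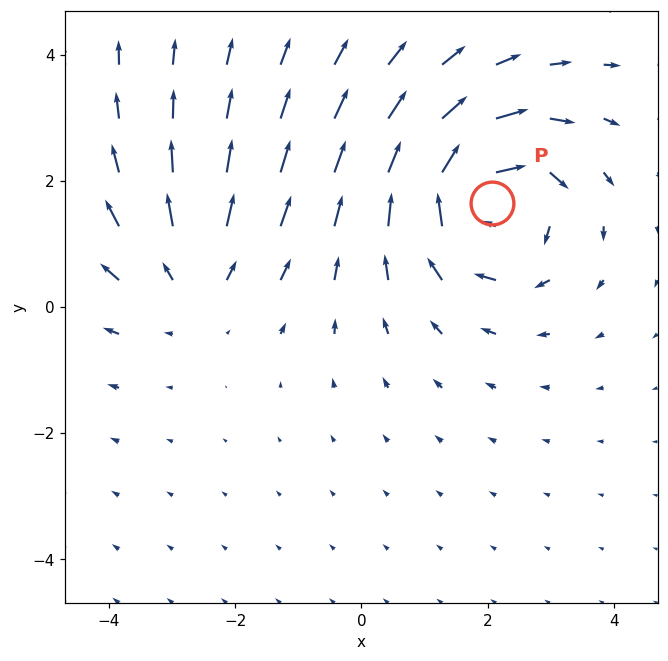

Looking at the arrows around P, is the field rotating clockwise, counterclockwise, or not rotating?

Near P at (2.1, 1.6) the arrows circulate clockwise. The curl (z-component) there is about -4; negative curl means clockwise rotation.

clockwise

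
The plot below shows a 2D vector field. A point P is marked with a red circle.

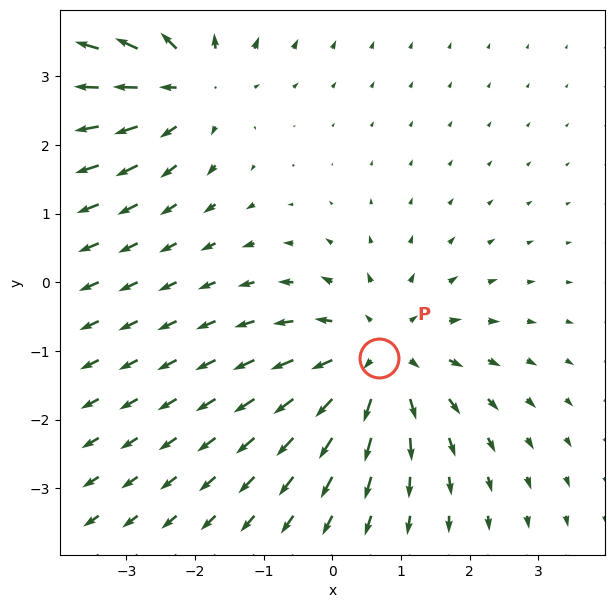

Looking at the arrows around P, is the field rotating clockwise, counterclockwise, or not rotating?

Near P at (0.7, -1.1) the arrows show no circulation. The curl there is ≈0.

not rotating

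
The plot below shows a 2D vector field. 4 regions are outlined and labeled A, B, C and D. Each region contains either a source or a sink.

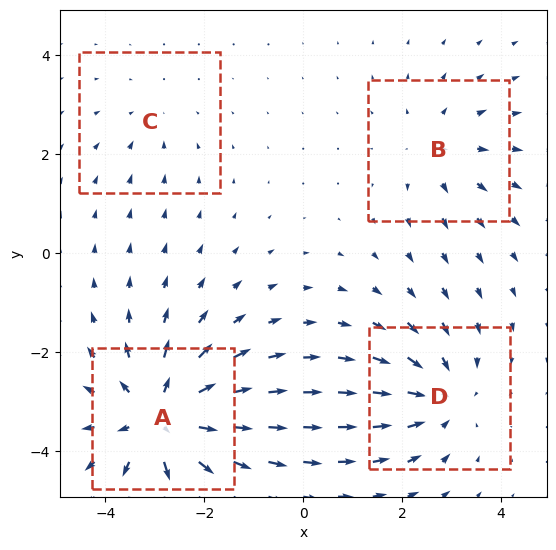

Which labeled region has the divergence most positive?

Divergence at each region's feature centre — A: about +6, B: about +3, C: about -2, D: about -4. Region A is most positive.

A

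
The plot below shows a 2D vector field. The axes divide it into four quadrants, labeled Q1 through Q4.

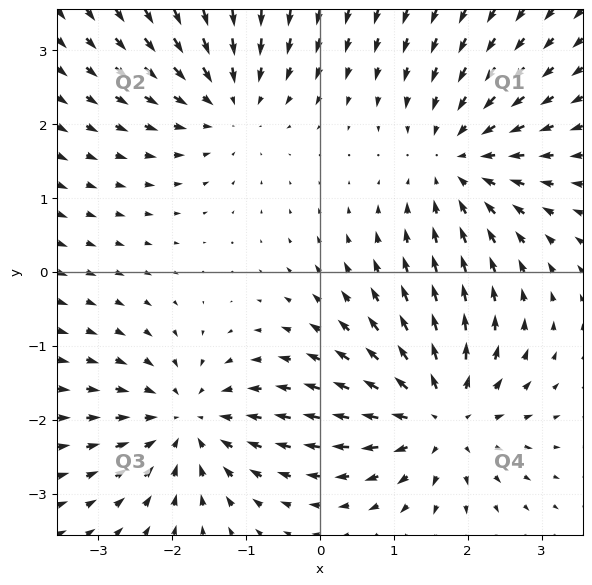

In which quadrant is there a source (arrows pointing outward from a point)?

Q4

The source sits at approximately (1.6, -2.0), which lies in quadrant Q4. The divergence there is about +5, positive as expected for a source.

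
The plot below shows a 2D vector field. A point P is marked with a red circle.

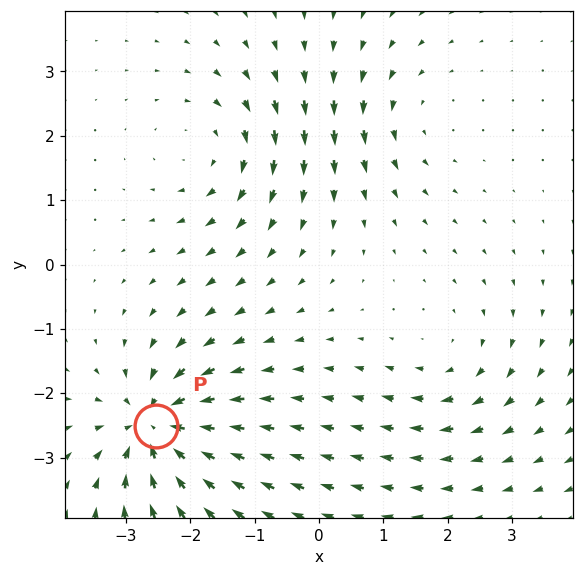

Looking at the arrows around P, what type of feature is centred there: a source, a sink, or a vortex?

sink

At P (-2.5, -2.5) the arrows converge inward. Divergence about -7, curl ≈0 — negative divergence with near-zero curl is a sink.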